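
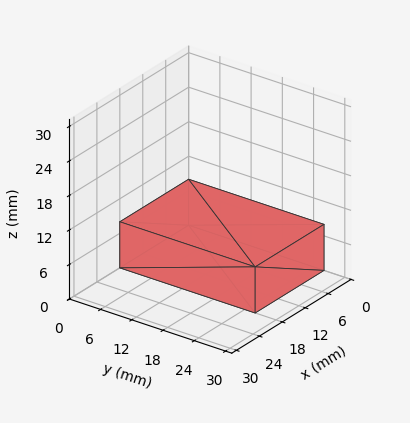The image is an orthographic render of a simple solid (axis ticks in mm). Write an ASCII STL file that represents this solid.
Reading the render: the shape is a rectangular box, roughly 18 × 26 mm footprint and 8 mm tall (dimensions read to the nearest mm from the axis ticks). For the STL, each face is triangulated and given an outward normal.

solid part
  facet normal 0.0000 0.0000 -1.0000
    outer loop
      vertex 18.000 26.000 0.000
      vertex 18.000 0.000 0.000
      vertex 0.000 0.000 0.000
    endloop
  endfacet
  facet normal 0.0000 0.0000 -1.0000
    outer loop
      vertex 0.000 26.000 0.000
      vertex 18.000 26.000 0.000
      vertex 0.000 0.000 0.000
    endloop
  endfacet
  facet normal 0.0000 0.0000 1.0000
    outer loop
      vertex 0.000 0.000 8.000
      vertex 18.000 0.000 8.000
      vertex 18.000 26.000 8.000
    endloop
  endfacet
  facet normal 0.0000 0.0000 1.0000
    outer loop
      vertex 0.000 0.000 8.000
      vertex 18.000 26.000 8.000
      vertex 0.000 26.000 8.000
    endloop
  endfacet
  facet normal 0.0000 -1.0000 0.0000
    outer loop
      vertex 0.000 0.000 0.000
      vertex 18.000 0.000 0.000
      vertex 18.000 0.000 8.000
    endloop
  endfacet
  facet normal 0.0000 -1.0000 0.0000
    outer loop
      vertex 0.000 0.000 0.000
      vertex 18.000 0.000 8.000
      vertex 0.000 0.000 8.000
    endloop
  endfacet
  facet normal 0.0000 1.0000 0.0000
    outer loop
      vertex 18.000 26.000 8.000
      vertex 18.000 26.000 0.000
      vertex 0.000 26.000 0.000
    endloop
  endfacet
  facet normal 0.0000 1.0000 0.0000
    outer loop
      vertex 0.000 26.000 8.000
      vertex 18.000 26.000 8.000
      vertex 0.000 26.000 0.000
    endloop
  endfacet
  facet normal -1.0000 0.0000 0.0000
    outer loop
      vertex 0.000 26.000 8.000
      vertex 0.000 26.000 0.000
      vertex 0.000 0.000 0.000
    endloop
  endfacet
  facet normal -1.0000 0.0000 0.0000
    outer loop
      vertex 0.000 0.000 8.000
      vertex 0.000 26.000 8.000
      vertex 0.000 0.000 0.000
    endloop
  endfacet
  facet normal 1.0000 0.0000 0.0000
    outer loop
      vertex 18.000 0.000 0.000
      vertex 18.000 26.000 0.000
      vertex 18.000 26.000 8.000
    endloop
  endfacet
  facet normal 1.0000 0.0000 0.0000
    outer loop
      vertex 18.000 0.000 0.000
      vertex 18.000 26.000 8.000
      vertex 18.000 0.000 8.000
    endloop
  endfacet
endsolid part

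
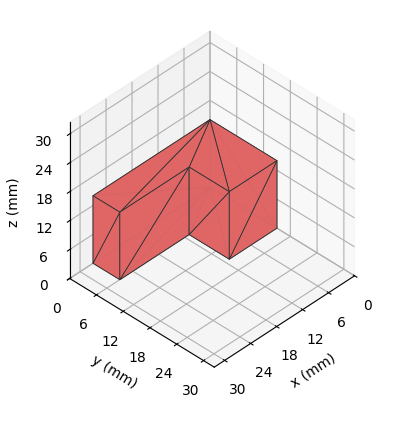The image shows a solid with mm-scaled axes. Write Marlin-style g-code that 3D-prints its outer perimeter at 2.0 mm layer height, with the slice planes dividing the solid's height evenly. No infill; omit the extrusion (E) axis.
Reading the render: the shape is an L-shaped prism: outer 27 × 15 mm, arm thicknesses ≈ 6 mm (horizontal) and 11 mm (vertical), extruded 14 mm in z (dimensions read to the nearest mm from the axis ticks). For the g-code, the solid's height is divided into equal slices at the stated Δz and each level perimeter traced with G1 moves after a G0 lift.

; perimeter-only toolpath
G21 ; units = mm
G90 ; absolute positioning
G28 ; home
; layer 1
G0 Z2.0
G0 X0.0 Y0.0
G1 X27.0 Y0.0
G1 X27.0 Y6.0
G1 X11.0 Y6.0
G1 X11.0 Y15.0
G1 X0.0 Y15.0
G1 X0.0 Y0.0
; layer 2
G0 Z4.0
G0 X0.0 Y0.0
G1 X27.0 Y0.0
G1 X27.0 Y6.0
G1 X11.0 Y6.0
G1 X11.0 Y15.0
G1 X0.0 Y15.0
G1 X0.0 Y0.0
; layer 3
G0 Z6.0
G0 X0.0 Y0.0
G1 X27.0 Y0.0
G1 X27.0 Y6.0
G1 X11.0 Y6.0
G1 X11.0 Y15.0
G1 X0.0 Y15.0
G1 X0.0 Y0.0
; layer 4
G0 Z8.0
G0 X0.0 Y0.0
G1 X27.0 Y0.0
G1 X27.0 Y6.0
G1 X11.0 Y6.0
G1 X11.0 Y15.0
G1 X0.0 Y15.0
G1 X0.0 Y0.0
; layer 5
G0 Z10.0
G0 X0.0 Y0.0
G1 X27.0 Y0.0
G1 X27.0 Y6.0
G1 X11.0 Y6.0
G1 X11.0 Y15.0
G1 X0.0 Y15.0
G1 X0.0 Y0.0
; layer 6
G0 Z12.0
G0 X0.0 Y0.0
G1 X27.0 Y0.0
G1 X27.0 Y6.0
G1 X11.0 Y6.0
G1 X11.0 Y15.0
G1 X0.0 Y15.0
G1 X0.0 Y0.0
; layer 7
G0 Z14.0
G0 X0.0 Y0.0
G1 X27.0 Y0.0
G1 X27.0 Y6.0
G1 X11.0 Y6.0
G1 X11.0 Y15.0
G1 X0.0 Y15.0
G1 X0.0 Y0.0
M2 ; end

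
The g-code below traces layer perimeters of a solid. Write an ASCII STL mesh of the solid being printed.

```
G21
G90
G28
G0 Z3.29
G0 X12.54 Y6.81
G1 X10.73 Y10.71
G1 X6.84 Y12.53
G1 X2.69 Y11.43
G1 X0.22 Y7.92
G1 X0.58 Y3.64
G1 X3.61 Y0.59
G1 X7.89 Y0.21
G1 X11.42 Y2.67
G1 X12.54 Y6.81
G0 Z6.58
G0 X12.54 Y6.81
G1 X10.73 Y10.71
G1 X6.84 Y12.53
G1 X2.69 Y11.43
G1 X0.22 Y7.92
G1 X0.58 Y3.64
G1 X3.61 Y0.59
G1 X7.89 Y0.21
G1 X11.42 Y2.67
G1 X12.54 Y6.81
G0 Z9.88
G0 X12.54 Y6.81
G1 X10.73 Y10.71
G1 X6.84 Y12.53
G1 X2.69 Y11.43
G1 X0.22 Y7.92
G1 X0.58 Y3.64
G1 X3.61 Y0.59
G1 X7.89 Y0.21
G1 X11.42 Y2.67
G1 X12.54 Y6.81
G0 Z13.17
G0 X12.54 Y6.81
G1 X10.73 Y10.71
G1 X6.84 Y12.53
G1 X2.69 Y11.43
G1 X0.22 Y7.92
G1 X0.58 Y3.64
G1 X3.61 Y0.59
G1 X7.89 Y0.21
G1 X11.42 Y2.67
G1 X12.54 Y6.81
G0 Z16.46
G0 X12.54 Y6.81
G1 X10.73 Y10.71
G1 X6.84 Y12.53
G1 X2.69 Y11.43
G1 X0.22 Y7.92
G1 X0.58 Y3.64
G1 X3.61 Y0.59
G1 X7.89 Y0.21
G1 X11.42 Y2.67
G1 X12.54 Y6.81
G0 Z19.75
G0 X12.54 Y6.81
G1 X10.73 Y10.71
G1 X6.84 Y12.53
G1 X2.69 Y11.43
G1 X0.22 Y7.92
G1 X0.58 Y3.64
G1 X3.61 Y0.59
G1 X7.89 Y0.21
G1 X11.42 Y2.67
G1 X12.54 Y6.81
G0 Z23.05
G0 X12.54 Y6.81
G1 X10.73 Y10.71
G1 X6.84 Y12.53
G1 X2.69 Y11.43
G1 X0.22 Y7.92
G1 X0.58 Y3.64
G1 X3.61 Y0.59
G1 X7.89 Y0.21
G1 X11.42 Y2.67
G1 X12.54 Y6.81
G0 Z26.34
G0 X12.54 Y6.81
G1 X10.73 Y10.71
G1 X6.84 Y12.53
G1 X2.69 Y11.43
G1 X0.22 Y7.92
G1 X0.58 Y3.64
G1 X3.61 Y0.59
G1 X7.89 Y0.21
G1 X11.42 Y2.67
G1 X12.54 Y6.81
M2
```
solid part
  facet normal 0.0000 0.0000 -1.0000
    outer loop
      vertex 6.84 12.53 0.00
      vertex 10.73 10.71 0.00
      vertex 12.54 6.81 0.00
    endloop
  endfacet
  facet normal 0.0000 0.0000 -1.0000
    outer loop
      vertex 2.69 11.43 0.00
      vertex 6.84 12.53 0.00
      vertex 12.54 6.81 0.00
    endloop
  endfacet
  facet normal 0.0000 0.0000 -1.0000
    outer loop
      vertex 0.22 7.92 0.00
      vertex 2.69 11.43 0.00
      vertex 12.54 6.81 0.00
    endloop
  endfacet
  facet normal 0.0000 0.0000 -1.0000
    outer loop
      vertex 0.58 3.64 0.00
      vertex 0.22 7.92 0.00
      vertex 12.54 6.81 0.00
    endloop
  endfacet
  facet normal 0.0000 0.0000 -1.0000
    outer loop
      vertex 3.61 0.59 0.00
      vertex 0.58 3.64 0.00
      vertex 12.54 6.81 0.00
    endloop
  endfacet
  facet normal 0.0000 0.0000 -1.0000
    outer loop
      vertex 7.89 0.21 0.00
      vertex 3.61 0.59 0.00
      vertex 12.54 6.81 0.00
    endloop
  endfacet
  facet normal 0.0000 0.0000 -1.0000
    outer loop
      vertex 11.42 2.67 0.00
      vertex 7.89 0.21 0.00
      vertex 12.54 6.81 0.00
    endloop
  endfacet
  facet normal 0.0000 0.0000 1.0000
    outer loop
      vertex 12.54 6.81 26.34
      vertex 10.73 10.71 26.34
      vertex 6.84 12.53 26.34
    endloop
  endfacet
  facet normal 0.0000 0.0000 1.0000
    outer loop
      vertex 12.54 6.81 26.34
      vertex 6.84 12.53 26.34
      vertex 2.69 11.43 26.34
    endloop
  endfacet
  facet normal 0.0000 0.0000 1.0000
    outer loop
      vertex 12.54 6.81 26.34
      vertex 2.69 11.43 26.34
      vertex 0.22 7.92 26.34
    endloop
  endfacet
  facet normal 0.0000 0.0000 1.0000
    outer loop
      vertex 12.54 6.81 26.34
      vertex 0.22 7.92 26.34
      vertex 0.58 3.64 26.34
    endloop
  endfacet
  facet normal 0.0000 0.0000 1.0000
    outer loop
      vertex 12.54 6.81 26.34
      vertex 0.58 3.64 26.34
      vertex 3.61 0.59 26.34
    endloop
  endfacet
  facet normal 0.0000 0.0000 1.0000
    outer loop
      vertex 12.54 6.81 26.34
      vertex 3.61 0.59 26.34
      vertex 7.89 0.21 26.34
    endloop
  endfacet
  facet normal 0.0000 0.0000 1.0000
    outer loop
      vertex 12.54 6.81 26.34
      vertex 7.89 0.21 26.34
      vertex 11.42 2.67 26.34
    endloop
  endfacet
  facet normal 0.9071 0.4210 0.0000
    outer loop
      vertex 12.54 6.81 0.00
      vertex 10.73 10.71 0.00
      vertex 10.73 10.71 26.34
    endloop
  endfacet
  facet normal 0.9071 0.4210 0.0000
    outer loop
      vertex 12.54 6.81 0.00
      vertex 10.73 10.71 26.34
      vertex 12.54 6.81 26.34
    endloop
  endfacet
  facet normal 0.4238 0.9058 0.0000
    outer loop
      vertex 10.73 10.71 0.00
      vertex 6.84 12.53 0.00
      vertex 6.84 12.53 26.34
    endloop
  endfacet
  facet normal 0.4238 0.9058 0.0000
    outer loop
      vertex 10.73 10.71 0.00
      vertex 6.84 12.53 26.34
      vertex 10.73 10.71 26.34
    endloop
  endfacet
  facet normal -0.2562 0.9666 0.0000
    outer loop
      vertex 6.84 12.53 0.00
      vertex 2.69 11.43 0.00
      vertex 2.69 11.43 26.34
    endloop
  endfacet
  facet normal -0.2562 0.9666 0.0000
    outer loop
      vertex 6.84 12.53 0.00
      vertex 2.69 11.43 26.34
      vertex 6.84 12.53 26.34
    endloop
  endfacet
  facet normal -0.8178 0.5755 0.0000
    outer loop
      vertex 2.69 11.43 0.00
      vertex 0.22 7.92 0.00
      vertex 0.22 7.92 26.34
    endloop
  endfacet
  facet normal -0.8178 0.5755 0.0000
    outer loop
      vertex 2.69 11.43 0.00
      vertex 0.22 7.92 26.34
      vertex 2.69 11.43 26.34
    endloop
  endfacet
  facet normal -0.9965 -0.0838 0.0000
    outer loop
      vertex 0.22 7.92 0.00
      vertex 0.58 3.64 0.00
      vertex 0.58 3.64 26.34
    endloop
  endfacet
  facet normal -0.9965 -0.0838 0.0000
    outer loop
      vertex 0.22 7.92 0.00
      vertex 0.58 3.64 26.34
      vertex 0.22 7.92 26.34
    endloop
  endfacet
  facet normal -0.7094 -0.7048 0.0000
    outer loop
      vertex 0.58 3.64 0.00
      vertex 3.61 0.59 0.00
      vertex 3.61 0.59 26.34
    endloop
  endfacet
  facet normal -0.7094 -0.7048 0.0000
    outer loop
      vertex 0.58 3.64 0.00
      vertex 3.61 0.59 26.34
      vertex 0.58 3.64 26.34
    endloop
  endfacet
  facet normal -0.0884 -0.9961 0.0000
    outer loop
      vertex 3.61 0.59 0.00
      vertex 7.89 0.21 0.00
      vertex 7.89 0.21 26.34
    endloop
  endfacet
  facet normal -0.0884 -0.9961 0.0000
    outer loop
      vertex 3.61 0.59 0.00
      vertex 7.89 0.21 26.34
      vertex 3.61 0.59 26.34
    endloop
  endfacet
  facet normal 0.5717 -0.8204 0.0000
    outer loop
      vertex 7.89 0.21 0.00
      vertex 11.42 2.67 0.00
      vertex 11.42 2.67 26.34
    endloop
  endfacet
  facet normal 0.5717 -0.8204 0.0000
    outer loop
      vertex 7.89 0.21 0.00
      vertex 11.42 2.67 26.34
      vertex 7.89 0.21 26.34
    endloop
  endfacet
  facet normal 0.9653 -0.2611 0.0000
    outer loop
      vertex 11.42 2.67 0.00
      vertex 12.54 6.81 0.00
      vertex 12.54 6.81 26.34
    endloop
  endfacet
  facet normal 0.9653 -0.2611 0.0000
    outer loop
      vertex 11.42 2.67 0.00
      vertex 12.54 6.81 26.34
      vertex 11.42 2.67 26.34
    endloop
  endfacet
endsolid part

The G0 Z moves step by Δz≈3.29 mm. Every layer's G1 loop is the same polygon, so the solid is a straight extrusion of it from z=0 to z≈26.3. Closing with flat bottom and top caps and triangulating gives 32 facets — a regular 9-sided prism (a cylinder approximated with 9 flat sides), circumscribed radius ≈ 6.28 mm, height ≈ 26.3 mm.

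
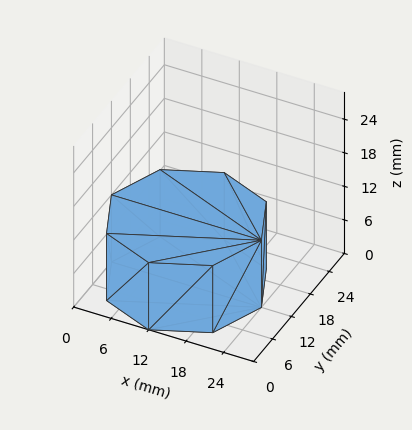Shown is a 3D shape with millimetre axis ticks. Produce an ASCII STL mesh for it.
Reading the render: the shape is a regular 8-sided prism (a cylinder approximated with 8 flat sides), circumscribed radius ≈ 12 mm, height ≈ 12 mm (dimensions read to the nearest mm from the axis ticks). For the STL, each face is triangulated and given an outward normal.

solid part
  facet normal 0.0000 0.0000 -1.0000
    outer loop
      vertex 12.0 24.0 0.0
      vertex 20.5 20.5 0.0
      vertex 24.0 12.0 0.0
    endloop
  endfacet
  facet normal 0.0000 0.0000 -1.0000
    outer loop
      vertex 3.5 20.5 0.0
      vertex 12.0 24.0 0.0
      vertex 24.0 12.0 0.0
    endloop
  endfacet
  facet normal 0.0000 0.0000 -1.0000
    outer loop
      vertex 0.0 12.0 0.0
      vertex 3.5 20.5 0.0
      vertex 24.0 12.0 0.0
    endloop
  endfacet
  facet normal 0.0000 0.0000 -1.0000
    outer loop
      vertex 3.5 3.5 0.0
      vertex 0.0 12.0 0.0
      vertex 24.0 12.0 0.0
    endloop
  endfacet
  facet normal 0.0000 0.0000 -1.0000
    outer loop
      vertex 12.0 0.0 0.0
      vertex 3.5 3.5 0.0
      vertex 24.0 12.0 0.0
    endloop
  endfacet
  facet normal 0.0000 0.0000 -1.0000
    outer loop
      vertex 20.5 3.5 0.0
      vertex 12.0 0.0 0.0
      vertex 24.0 12.0 0.0
    endloop
  endfacet
  facet normal 0.0000 0.0000 1.0000
    outer loop
      vertex 24.0 12.0 12.0
      vertex 20.5 20.5 12.0
      vertex 12.0 24.0 12.0
    endloop
  endfacet
  facet normal 0.0000 0.0000 1.0000
    outer loop
      vertex 24.0 12.0 12.0
      vertex 12.0 24.0 12.0
      vertex 3.5 20.5 12.0
    endloop
  endfacet
  facet normal 0.0000 0.0000 1.0000
    outer loop
      vertex 24.0 12.0 12.0
      vertex 3.5 20.5 12.0
      vertex 0.0 12.0 12.0
    endloop
  endfacet
  facet normal 0.0000 0.0000 1.0000
    outer loop
      vertex 24.0 12.0 12.0
      vertex 0.0 12.0 12.0
      vertex 3.5 3.5 12.0
    endloop
  endfacet
  facet normal 0.0000 0.0000 1.0000
    outer loop
      vertex 24.0 12.0 12.0
      vertex 3.5 3.5 12.0
      vertex 12.0 0.0 12.0
    endloop
  endfacet
  facet normal 0.0000 0.0000 1.0000
    outer loop
      vertex 24.0 12.0 12.0
      vertex 12.0 0.0 12.0
      vertex 20.5 3.5 12.0
    endloop
  endfacet
  facet normal 0.9247 0.3807 0.0000
    outer loop
      vertex 24.0 12.0 0.0
      vertex 20.5 20.5 0.0
      vertex 20.5 20.5 12.0
    endloop
  endfacet
  facet normal 0.9247 0.3807 0.0000
    outer loop
      vertex 24.0 12.0 0.0
      vertex 20.5 20.5 12.0
      vertex 24.0 12.0 12.0
    endloop
  endfacet
  facet normal 0.3807 0.9247 0.0000
    outer loop
      vertex 20.5 20.5 0.0
      vertex 12.0 24.0 0.0
      vertex 12.0 24.0 12.0
    endloop
  endfacet
  facet normal 0.3807 0.9247 0.0000
    outer loop
      vertex 20.5 20.5 0.0
      vertex 12.0 24.0 12.0
      vertex 20.5 20.5 12.0
    endloop
  endfacet
  facet normal -0.3807 0.9247 0.0000
    outer loop
      vertex 12.0 24.0 0.0
      vertex 3.5 20.5 0.0
      vertex 3.5 20.5 12.0
    endloop
  endfacet
  facet normal -0.3807 0.9247 0.0000
    outer loop
      vertex 12.0 24.0 0.0
      vertex 3.5 20.5 12.0
      vertex 12.0 24.0 12.0
    endloop
  endfacet
  facet normal -0.9247 0.3807 0.0000
    outer loop
      vertex 3.5 20.5 0.0
      vertex 0.0 12.0 0.0
      vertex 0.0 12.0 12.0
    endloop
  endfacet
  facet normal -0.9247 0.3807 0.0000
    outer loop
      vertex 3.5 20.5 0.0
      vertex 0.0 12.0 12.0
      vertex 3.5 20.5 12.0
    endloop
  endfacet
  facet normal -0.9247 -0.3807 0.0000
    outer loop
      vertex 0.0 12.0 0.0
      vertex 3.5 3.5 0.0
      vertex 3.5 3.5 12.0
    endloop
  endfacet
  facet normal -0.9247 -0.3807 0.0000
    outer loop
      vertex 0.0 12.0 0.0
      vertex 3.5 3.5 12.0
      vertex 0.0 12.0 12.0
    endloop
  endfacet
  facet normal -0.3807 -0.9247 0.0000
    outer loop
      vertex 3.5 3.5 0.0
      vertex 12.0 0.0 0.0
      vertex 12.0 0.0 12.0
    endloop
  endfacet
  facet normal -0.3807 -0.9247 0.0000
    outer loop
      vertex 3.5 3.5 0.0
      vertex 12.0 0.0 12.0
      vertex 3.5 3.5 12.0
    endloop
  endfacet
  facet normal 0.3807 -0.9247 0.0000
    outer loop
      vertex 12.0 0.0 0.0
      vertex 20.5 3.5 0.0
      vertex 20.5 3.5 12.0
    endloop
  endfacet
  facet normal 0.3807 -0.9247 0.0000
    outer loop
      vertex 12.0 0.0 0.0
      vertex 20.5 3.5 12.0
      vertex 12.0 0.0 12.0
    endloop
  endfacet
  facet normal 0.9247 -0.3807 0.0000
    outer loop
      vertex 20.5 3.5 0.0
      vertex 24.0 12.0 0.0
      vertex 24.0 12.0 12.0
    endloop
  endfacet
  facet normal 0.9247 -0.3807 0.0000
    outer loop
      vertex 20.5 3.5 0.0
      vertex 24.0 12.0 12.0
      vertex 20.5 3.5 12.0
    endloop
  endfacet
endsolid part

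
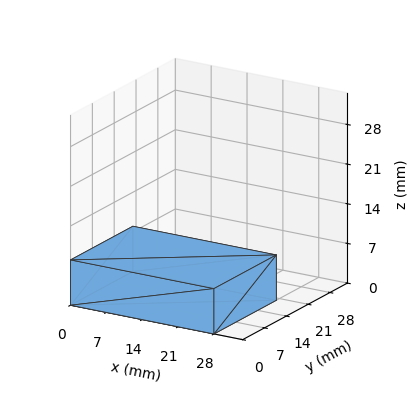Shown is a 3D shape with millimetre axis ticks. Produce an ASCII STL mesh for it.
Reading the render: the shape is a rectangular box, roughly 28 × 20 mm footprint and 8 mm tall (dimensions read to the nearest mm from the axis ticks). For the STL, each face is triangulated and given an outward normal.

solid part
  facet normal 0.0000 0.0000 -1.0000
    outer loop
      vertex 28.000 20.000 0.000
      vertex 28.000 0.000 0.000
      vertex 0.000 0.000 0.000
    endloop
  endfacet
  facet normal 0.0000 0.0000 -1.0000
    outer loop
      vertex 0.000 20.000 0.000
      vertex 28.000 20.000 0.000
      vertex 0.000 0.000 0.000
    endloop
  endfacet
  facet normal 0.0000 0.0000 1.0000
    outer loop
      vertex 0.000 0.000 8.000
      vertex 28.000 0.000 8.000
      vertex 28.000 20.000 8.000
    endloop
  endfacet
  facet normal 0.0000 0.0000 1.0000
    outer loop
      vertex 0.000 0.000 8.000
      vertex 28.000 20.000 8.000
      vertex 0.000 20.000 8.000
    endloop
  endfacet
  facet normal 0.0000 -1.0000 0.0000
    outer loop
      vertex 0.000 0.000 0.000
      vertex 28.000 0.000 0.000
      vertex 28.000 0.000 8.000
    endloop
  endfacet
  facet normal 0.0000 -1.0000 0.0000
    outer loop
      vertex 0.000 0.000 0.000
      vertex 28.000 0.000 8.000
      vertex 0.000 0.000 8.000
    endloop
  endfacet
  facet normal 0.0000 1.0000 0.0000
    outer loop
      vertex 28.000 20.000 8.000
      vertex 28.000 20.000 0.000
      vertex 0.000 20.000 0.000
    endloop
  endfacet
  facet normal 0.0000 1.0000 0.0000
    outer loop
      vertex 0.000 20.000 8.000
      vertex 28.000 20.000 8.000
      vertex 0.000 20.000 0.000
    endloop
  endfacet
  facet normal -1.0000 0.0000 0.0000
    outer loop
      vertex 0.000 20.000 8.000
      vertex 0.000 20.000 0.000
      vertex 0.000 0.000 0.000
    endloop
  endfacet
  facet normal -1.0000 0.0000 0.0000
    outer loop
      vertex 0.000 0.000 8.000
      vertex 0.000 20.000 8.000
      vertex 0.000 0.000 0.000
    endloop
  endfacet
  facet normal 1.0000 0.0000 0.0000
    outer loop
      vertex 28.000 0.000 0.000
      vertex 28.000 20.000 0.000
      vertex 28.000 20.000 8.000
    endloop
  endfacet
  facet normal 1.0000 0.0000 0.0000
    outer loop
      vertex 28.000 0.000 0.000
      vertex 28.000 20.000 8.000
      vertex 28.000 0.000 8.000
    endloop
  endfacet
endsolid part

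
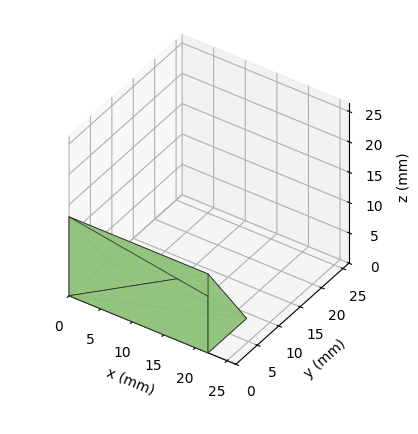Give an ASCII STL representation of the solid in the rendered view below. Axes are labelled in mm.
Reading the render: the shape is a wedge (ramp): 22 × 9 mm base, rising to 13 mm along the y=0 edge and sloping linearly to z=0 at y=9 (dimensions read to the nearest mm from the axis ticks). For the STL, each face is triangulated and given an outward normal.

solid part
  facet normal 0.0000 0.0000 -1.0000
    outer loop
      vertex 22.0 9.0 0.0
      vertex 22.0 0.0 0.0
      vertex 0.0 0.0 0.0
    endloop
  endfacet
  facet normal 0.0000 0.0000 -1.0000
    outer loop
      vertex 0.0 9.0 0.0
      vertex 22.0 9.0 0.0
      vertex 0.0 0.0 0.0
    endloop
  endfacet
  facet normal 0.0000 -1.0000 0.0000
    outer loop
      vertex 0.0 0.0 0.0
      vertex 22.0 0.0 0.0
      vertex 22.0 0.0 13.0
    endloop
  endfacet
  facet normal 0.0000 -1.0000 0.0000
    outer loop
      vertex 0.0 0.0 0.0
      vertex 22.0 0.0 13.0
      vertex 0.0 0.0 13.0
    endloop
  endfacet
  facet normal 0.0000 0.8222 0.5692
    outer loop
      vertex 0.0 0.0 13.0
      vertex 22.0 0.0 13.0
      vertex 22.0 9.0 0.0
    endloop
  endfacet
  facet normal 0.0000 0.8222 0.5692
    outer loop
      vertex 0.0 0.0 13.0
      vertex 22.0 9.0 0.0
      vertex 0.0 9.0 0.0
    endloop
  endfacet
  facet normal -1.0000 0.0000 0.0000
    outer loop
      vertex 0.0 0.0 13.0
      vertex 0.0 9.0 0.0
      vertex 0.0 0.0 0.0
    endloop
  endfacet
  facet normal 1.0000 0.0000 0.0000
    outer loop
      vertex 22.0 0.0 0.0
      vertex 22.0 9.0 0.0
      vertex 22.0 0.0 13.0
    endloop
  endfacet
endsolid part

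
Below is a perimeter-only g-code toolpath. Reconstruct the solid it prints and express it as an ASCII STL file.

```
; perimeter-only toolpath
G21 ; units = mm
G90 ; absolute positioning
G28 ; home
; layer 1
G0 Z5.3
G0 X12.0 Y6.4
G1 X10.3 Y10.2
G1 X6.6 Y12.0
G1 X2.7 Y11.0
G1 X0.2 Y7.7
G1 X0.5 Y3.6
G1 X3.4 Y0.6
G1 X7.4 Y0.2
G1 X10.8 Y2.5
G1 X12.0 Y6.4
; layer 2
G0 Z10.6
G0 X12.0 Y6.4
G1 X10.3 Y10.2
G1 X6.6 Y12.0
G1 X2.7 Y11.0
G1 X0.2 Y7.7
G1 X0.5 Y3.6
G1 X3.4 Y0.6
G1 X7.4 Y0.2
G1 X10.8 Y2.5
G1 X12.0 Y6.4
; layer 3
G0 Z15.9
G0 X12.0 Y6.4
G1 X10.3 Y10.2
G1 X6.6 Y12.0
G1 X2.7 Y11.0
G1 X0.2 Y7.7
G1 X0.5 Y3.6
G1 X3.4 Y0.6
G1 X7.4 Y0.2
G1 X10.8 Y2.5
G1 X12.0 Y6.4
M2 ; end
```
solid part
  facet normal 0.0000 0.0000 -1.0000
    outer loop
      vertex 6.6 12.0 0.0
      vertex 10.3 10.2 0.0
      vertex 12.0 6.4 0.0
    endloop
  endfacet
  facet normal 0.0000 0.0000 -1.0000
    outer loop
      vertex 2.7 11.0 0.0
      vertex 6.6 12.0 0.0
      vertex 12.0 6.4 0.0
    endloop
  endfacet
  facet normal 0.0000 0.0000 -1.0000
    outer loop
      vertex 0.2 7.7 0.0
      vertex 2.7 11.0 0.0
      vertex 12.0 6.4 0.0
    endloop
  endfacet
  facet normal 0.0000 0.0000 -1.0000
    outer loop
      vertex 0.5 3.6 0.0
      vertex 0.2 7.7 0.0
      vertex 12.0 6.4 0.0
    endloop
  endfacet
  facet normal 0.0000 0.0000 -1.0000
    outer loop
      vertex 3.4 0.6 0.0
      vertex 0.5 3.6 0.0
      vertex 12.0 6.4 0.0
    endloop
  endfacet
  facet normal 0.0000 0.0000 -1.0000
    outer loop
      vertex 7.4 0.2 0.0
      vertex 3.4 0.6 0.0
      vertex 12.0 6.4 0.0
    endloop
  endfacet
  facet normal 0.0000 0.0000 -1.0000
    outer loop
      vertex 10.8 2.5 0.0
      vertex 7.4 0.2 0.0
      vertex 12.0 6.4 0.0
    endloop
  endfacet
  facet normal 0.0000 0.0000 1.0000
    outer loop
      vertex 12.0 6.4 15.9
      vertex 10.3 10.2 15.9
      vertex 6.6 12.0 15.9
    endloop
  endfacet
  facet normal 0.0000 0.0000 1.0000
    outer loop
      vertex 12.0 6.4 15.9
      vertex 6.6 12.0 15.9
      vertex 2.7 11.0 15.9
    endloop
  endfacet
  facet normal 0.0000 0.0000 1.0000
    outer loop
      vertex 12.0 6.4 15.9
      vertex 2.7 11.0 15.9
      vertex 0.2 7.7 15.9
    endloop
  endfacet
  facet normal 0.0000 0.0000 1.0000
    outer loop
      vertex 12.0 6.4 15.9
      vertex 0.2 7.7 15.9
      vertex 0.5 3.6 15.9
    endloop
  endfacet
  facet normal 0.0000 0.0000 1.0000
    outer loop
      vertex 12.0 6.4 15.9
      vertex 0.5 3.6 15.9
      vertex 3.4 0.6 15.9
    endloop
  endfacet
  facet normal 0.0000 0.0000 1.0000
    outer loop
      vertex 12.0 6.4 15.9
      vertex 3.4 0.6 15.9
      vertex 7.4 0.2 15.9
    endloop
  endfacet
  facet normal 0.0000 0.0000 1.0000
    outer loop
      vertex 12.0 6.4 15.9
      vertex 7.4 0.2 15.9
      vertex 10.8 2.5 15.9
    endloop
  endfacet
  facet normal 0.9128 0.4084 0.0000
    outer loop
      vertex 12.0 6.4 0.0
      vertex 10.3 10.2 0.0
      vertex 10.3 10.2 15.9
    endloop
  endfacet
  facet normal 0.9128 0.4084 0.0000
    outer loop
      vertex 12.0 6.4 0.0
      vertex 10.3 10.2 15.9
      vertex 12.0 6.4 15.9
    endloop
  endfacet
  facet normal 0.4375 0.8992 0.0000
    outer loop
      vertex 10.3 10.2 0.0
      vertex 6.6 12.0 0.0
      vertex 6.6 12.0 15.9
    endloop
  endfacet
  facet normal 0.4375 0.8992 0.0000
    outer loop
      vertex 10.3 10.2 0.0
      vertex 6.6 12.0 15.9
      vertex 10.3 10.2 15.9
    endloop
  endfacet
  facet normal -0.2484 0.9687 0.0000
    outer loop
      vertex 6.6 12.0 0.0
      vertex 2.7 11.0 0.0
      vertex 2.7 11.0 15.9
    endloop
  endfacet
  facet normal -0.2484 0.9687 0.0000
    outer loop
      vertex 6.6 12.0 0.0
      vertex 2.7 11.0 15.9
      vertex 6.6 12.0 15.9
    endloop
  endfacet
  facet normal -0.7971 0.6039 0.0000
    outer loop
      vertex 2.7 11.0 0.0
      vertex 0.2 7.7 0.0
      vertex 0.2 7.7 15.9
    endloop
  endfacet
  facet normal -0.7971 0.6039 0.0000
    outer loop
      vertex 2.7 11.0 0.0
      vertex 0.2 7.7 15.9
      vertex 2.7 11.0 15.9
    endloop
  endfacet
  facet normal -0.9973 -0.0730 0.0000
    outer loop
      vertex 0.2 7.7 0.0
      vertex 0.5 3.6 0.0
      vertex 0.5 3.6 15.9
    endloop
  endfacet
  facet normal -0.9973 -0.0730 0.0000
    outer loop
      vertex 0.2 7.7 0.0
      vertex 0.5 3.6 15.9
      vertex 0.2 7.7 15.9
    endloop
  endfacet
  facet normal -0.7190 -0.6950 0.0000
    outer loop
      vertex 0.5 3.6 0.0
      vertex 3.4 0.6 0.0
      vertex 3.4 0.6 15.9
    endloop
  endfacet
  facet normal -0.7190 -0.6950 0.0000
    outer loop
      vertex 0.5 3.6 0.0
      vertex 3.4 0.6 15.9
      vertex 0.5 3.6 15.9
    endloop
  endfacet
  facet normal -0.0995 -0.9950 0.0000
    outer loop
      vertex 3.4 0.6 0.0
      vertex 7.4 0.2 0.0
      vertex 7.4 0.2 15.9
    endloop
  endfacet
  facet normal -0.0995 -0.9950 0.0000
    outer loop
      vertex 3.4 0.6 0.0
      vertex 7.4 0.2 15.9
      vertex 3.4 0.6 15.9
    endloop
  endfacet
  facet normal 0.5603 -0.8283 0.0000
    outer loop
      vertex 7.4 0.2 0.0
      vertex 10.8 2.5 0.0
      vertex 10.8 2.5 15.9
    endloop
  endfacet
  facet normal 0.5603 -0.8283 0.0000
    outer loop
      vertex 7.4 0.2 0.0
      vertex 10.8 2.5 15.9
      vertex 7.4 0.2 15.9
    endloop
  endfacet
  facet normal 0.9558 -0.2941 0.0000
    outer loop
      vertex 10.8 2.5 0.0
      vertex 12.0 6.4 0.0
      vertex 12.0 6.4 15.9
    endloop
  endfacet
  facet normal 0.9558 -0.2941 0.0000
    outer loop
      vertex 10.8 2.5 0.0
      vertex 12.0 6.4 15.9
      vertex 10.8 2.5 15.9
    endloop
  endfacet
endsolid part

The G0 Z moves step by Δz≈5.3 mm. Every layer's G1 loop is the same polygon, so the solid is a straight extrusion of it from z=0 to z≈15.9. Closing with flat bottom and top caps and triangulating gives 32 facets — a regular 9-sided prism (a cylinder approximated with 9 flat sides), circumscribed radius ≈ 6 mm, height ≈ 15.9 mm.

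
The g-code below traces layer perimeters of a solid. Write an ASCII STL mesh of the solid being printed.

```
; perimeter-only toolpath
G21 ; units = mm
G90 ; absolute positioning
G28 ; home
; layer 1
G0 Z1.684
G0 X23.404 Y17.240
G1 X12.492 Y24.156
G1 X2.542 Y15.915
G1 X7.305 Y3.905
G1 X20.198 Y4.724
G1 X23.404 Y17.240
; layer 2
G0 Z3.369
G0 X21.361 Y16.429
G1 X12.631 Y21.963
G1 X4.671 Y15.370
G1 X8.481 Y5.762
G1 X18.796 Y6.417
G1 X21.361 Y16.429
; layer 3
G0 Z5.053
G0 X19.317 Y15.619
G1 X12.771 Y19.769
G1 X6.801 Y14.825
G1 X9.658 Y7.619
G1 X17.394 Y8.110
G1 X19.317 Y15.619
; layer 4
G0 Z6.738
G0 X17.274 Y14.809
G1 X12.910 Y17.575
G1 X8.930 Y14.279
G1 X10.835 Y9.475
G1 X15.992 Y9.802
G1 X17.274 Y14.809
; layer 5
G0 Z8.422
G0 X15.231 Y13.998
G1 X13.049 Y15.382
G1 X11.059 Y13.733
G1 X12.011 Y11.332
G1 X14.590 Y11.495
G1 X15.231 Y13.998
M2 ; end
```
solid part
  facet normal 0.0000 0.0000 -1.0000
    outer loop
      vertex 0.413 16.461 0.000
      vertex 12.353 26.350 0.000
      vertex 25.447 18.050 0.000
    endloop
  endfacet
  facet normal 0.0000 0.0000 -1.0000
    outer loop
      vertex 6.128 2.049 0.000
      vertex 0.413 16.461 0.000
      vertex 25.447 18.050 0.000
    endloop
  endfacet
  facet normal 0.0000 0.0000 -1.0000
    outer loop
      vertex 21.600 3.031 0.000
      vertex 6.128 2.049 0.000
      vertex 25.447 18.050 0.000
    endloop
  endfacet
  facet normal 0.3682 0.5808 0.7260
    outer loop
      vertex 25.447 18.050 0.000
      vertex 12.353 26.350 0.000
      vertex 13.188 13.188 10.107
    endloop
  endfacet
  facet normal -0.4387 0.5296 0.7260
    outer loop
      vertex 12.353 26.350 0.000
      vertex 0.413 16.461 0.000
      vertex 13.188 13.188 10.107
    endloop
  endfacet
  facet normal -0.6393 -0.2535 0.7260
    outer loop
      vertex 0.413 16.461 0.000
      vertex 6.128 2.049 0.000
      vertex 13.188 13.188 10.107
    endloop
  endfacet
  facet normal 0.0436 -0.6863 0.7260
    outer loop
      vertex 6.128 2.049 0.000
      vertex 21.600 3.031 0.000
      vertex 13.188 13.188 10.107
    endloop
  endfacet
  facet normal 0.6662 -0.1706 0.7260
    outer loop
      vertex 21.600 3.031 0.000
      vertex 25.447 18.050 0.000
      vertex 13.188 13.188 10.107
    endloop
  endfacet
endsolid part

The G0 Z moves step by Δz≈1.684 mm. The G1 loops shrink linearly with z, so the solid tapers from its base footprint up to z≈10.1. Closing with a flat bottom cap and the tapered top and triangulating gives 8 facets — a regular 5-sided pyramid, base circumscribed radius ≈ 13.2 mm, apex at z ≈ 10.1 mm.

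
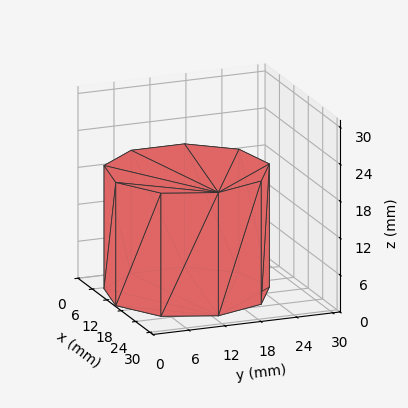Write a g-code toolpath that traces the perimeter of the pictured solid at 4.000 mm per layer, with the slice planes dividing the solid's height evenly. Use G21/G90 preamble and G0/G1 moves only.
Reading the render: the shape is a regular 9-sided prism (a cylinder approximated with 9 flat sides), circumscribed radius ≈ 13 mm, height ≈ 20 mm (dimensions read to the nearest mm from the axis ticks). For the g-code, the solid's height is divided into equal slices at the stated Δz and each level perimeter traced with G1 moves after a G0 lift.

; perimeter-only toolpath
G21 ; units = mm
G90 ; absolute positioning
G28 ; home
; layer 1
G0 Z4.000
G0 X26.000 Y13.000
G1 X22.959 Y21.356
G1 X15.257 Y25.803
G1 X6.500 Y24.258
G1 X0.784 Y17.446
G1 X0.784 Y8.554
G1 X6.500 Y1.742
G1 X15.257 Y0.197
G1 X22.959 Y4.644
G1 X26.000 Y13.000
; layer 2
G0 Z8.000
G0 X26.000 Y13.000
G1 X22.959 Y21.356
G1 X15.257 Y25.803
G1 X6.500 Y24.258
G1 X0.784 Y17.446
G1 X0.784 Y8.554
G1 X6.500 Y1.742
G1 X15.257 Y0.197
G1 X22.959 Y4.644
G1 X26.000 Y13.000
; layer 3
G0 Z12.000
G0 X26.000 Y13.000
G1 X22.959 Y21.356
G1 X15.257 Y25.803
G1 X6.500 Y24.258
G1 X0.784 Y17.446
G1 X0.784 Y8.554
G1 X6.500 Y1.742
G1 X15.257 Y0.197
G1 X22.959 Y4.644
G1 X26.000 Y13.000
; layer 4
G0 Z16.000
G0 X26.000 Y13.000
G1 X22.959 Y21.356
G1 X15.257 Y25.803
G1 X6.500 Y24.258
G1 X0.784 Y17.446
G1 X0.784 Y8.554
G1 X6.500 Y1.742
G1 X15.257 Y0.197
G1 X22.959 Y4.644
G1 X26.000 Y13.000
; layer 5
G0 Z20.000
G0 X26.000 Y13.000
G1 X22.959 Y21.356
G1 X15.257 Y25.803
G1 X6.500 Y24.258
G1 X0.784 Y17.446
G1 X0.784 Y8.554
G1 X6.500 Y1.742
G1 X15.257 Y0.197
G1 X22.959 Y4.644
G1 X26.000 Y13.000
M2 ; end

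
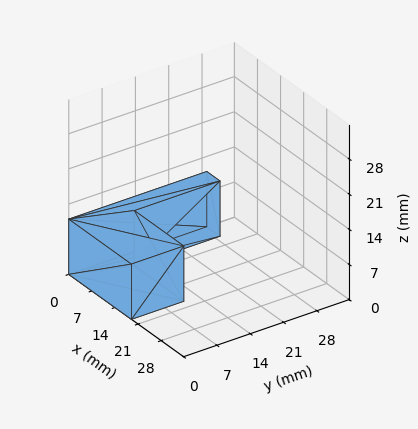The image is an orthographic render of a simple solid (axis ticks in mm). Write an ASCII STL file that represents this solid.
Reading the render: the shape is an L-shaped prism: outer 19 × 29 mm, arm thicknesses ≈ 11 mm (horizontal) and 4 mm (vertical), extruded 11 mm in z (dimensions read to the nearest mm from the axis ticks). For the STL, each face is triangulated and given an outward normal.

solid part
  facet normal 0.0000 0.0000 -1.0000
    outer loop
      vertex 19.000 11.000 0.000
      vertex 19.000 0.000 0.000
      vertex 0.000 0.000 0.000
    endloop
  endfacet
  facet normal 0.0000 0.0000 -1.0000
    outer loop
      vertex 4.000 11.000 0.000
      vertex 19.000 11.000 0.000
      vertex 0.000 0.000 0.000
    endloop
  endfacet
  facet normal 0.0000 0.0000 -1.0000
    outer loop
      vertex 4.000 29.000 0.000
      vertex 4.000 11.000 0.000
      vertex 0.000 0.000 0.000
    endloop
  endfacet
  facet normal 0.0000 0.0000 -1.0000
    outer loop
      vertex 0.000 29.000 0.000
      vertex 4.000 29.000 0.000
      vertex 0.000 0.000 0.000
    endloop
  endfacet
  facet normal 0.0000 0.0000 1.0000
    outer loop
      vertex 0.000 0.000 11.000
      vertex 19.000 0.000 11.000
      vertex 19.000 11.000 11.000
    endloop
  endfacet
  facet normal 0.0000 0.0000 1.0000
    outer loop
      vertex 0.000 0.000 11.000
      vertex 19.000 11.000 11.000
      vertex 4.000 11.000 11.000
    endloop
  endfacet
  facet normal 0.0000 0.0000 1.0000
    outer loop
      vertex 0.000 0.000 11.000
      vertex 4.000 11.000 11.000
      vertex 4.000 29.000 11.000
    endloop
  endfacet
  facet normal 0.0000 0.0000 1.0000
    outer loop
      vertex 0.000 0.000 11.000
      vertex 4.000 29.000 11.000
      vertex 0.000 29.000 11.000
    endloop
  endfacet
  facet normal 0.0000 -1.0000 0.0000
    outer loop
      vertex 0.000 0.000 0.000
      vertex 19.000 0.000 0.000
      vertex 19.000 0.000 11.000
    endloop
  endfacet
  facet normal 0.0000 -1.0000 0.0000
    outer loop
      vertex 0.000 0.000 0.000
      vertex 19.000 0.000 11.000
      vertex 0.000 0.000 11.000
    endloop
  endfacet
  facet normal 1.0000 0.0000 0.0000
    outer loop
      vertex 19.000 0.000 0.000
      vertex 19.000 11.000 0.000
      vertex 19.000 11.000 11.000
    endloop
  endfacet
  facet normal 1.0000 0.0000 0.0000
    outer loop
      vertex 19.000 0.000 0.000
      vertex 19.000 11.000 11.000
      vertex 19.000 0.000 11.000
    endloop
  endfacet
  facet normal 0.0000 1.0000 0.0000
    outer loop
      vertex 19.000 11.000 0.000
      vertex 4.000 11.000 0.000
      vertex 4.000 11.000 11.000
    endloop
  endfacet
  facet normal 0.0000 1.0000 0.0000
    outer loop
      vertex 19.000 11.000 0.000
      vertex 4.000 11.000 11.000
      vertex 19.000 11.000 11.000
    endloop
  endfacet
  facet normal 1.0000 0.0000 0.0000
    outer loop
      vertex 4.000 11.000 0.000
      vertex 4.000 29.000 0.000
      vertex 4.000 29.000 11.000
    endloop
  endfacet
  facet normal 1.0000 0.0000 0.0000
    outer loop
      vertex 4.000 11.000 0.000
      vertex 4.000 29.000 11.000
      vertex 4.000 11.000 11.000
    endloop
  endfacet
  facet normal 0.0000 1.0000 0.0000
    outer loop
      vertex 4.000 29.000 0.000
      vertex 0.000 29.000 0.000
      vertex 0.000 29.000 11.000
    endloop
  endfacet
  facet normal 0.0000 1.0000 0.0000
    outer loop
      vertex 4.000 29.000 0.000
      vertex 0.000 29.000 11.000
      vertex 4.000 29.000 11.000
    endloop
  endfacet
  facet normal -1.0000 0.0000 0.0000
    outer loop
      vertex 0.000 29.000 0.000
      vertex 0.000 0.000 0.000
      vertex 0.000 0.000 11.000
    endloop
  endfacet
  facet normal -1.0000 0.0000 0.0000
    outer loop
      vertex 0.000 29.000 0.000
      vertex 0.000 0.000 11.000
      vertex 0.000 29.000 11.000
    endloop
  endfacet
endsolid part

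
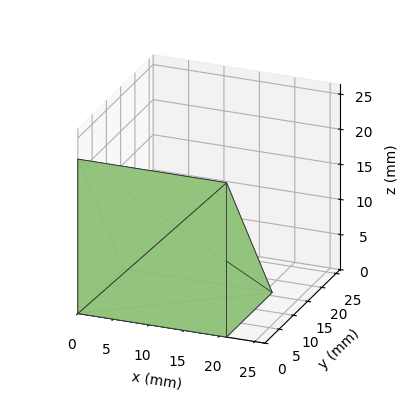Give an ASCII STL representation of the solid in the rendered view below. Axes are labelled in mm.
Reading the render: the shape is a wedge (ramp): 21 × 16 mm base, rising to 22 mm along the y=0 edge and sloping linearly to z=0 at y=16 (dimensions read to the nearest mm from the axis ticks). For the STL, each face is triangulated and given an outward normal.

solid part
  facet normal 0.0000 0.0000 -1.0000
    outer loop
      vertex 21.000 16.000 0.000
      vertex 21.000 0.000 0.000
      vertex 0.000 0.000 0.000
    endloop
  endfacet
  facet normal 0.0000 0.0000 -1.0000
    outer loop
      vertex 0.000 16.000 0.000
      vertex 21.000 16.000 0.000
      vertex 0.000 0.000 0.000
    endloop
  endfacet
  facet normal 0.0000 -1.0000 0.0000
    outer loop
      vertex 0.000 0.000 0.000
      vertex 21.000 0.000 0.000
      vertex 21.000 0.000 22.000
    endloop
  endfacet
  facet normal 0.0000 -1.0000 0.0000
    outer loop
      vertex 0.000 0.000 0.000
      vertex 21.000 0.000 22.000
      vertex 0.000 0.000 22.000
    endloop
  endfacet
  facet normal 0.0000 0.8087 0.5882
    outer loop
      vertex 0.000 0.000 22.000
      vertex 21.000 0.000 22.000
      vertex 21.000 16.000 0.000
    endloop
  endfacet
  facet normal 0.0000 0.8087 0.5882
    outer loop
      vertex 0.000 0.000 22.000
      vertex 21.000 16.000 0.000
      vertex 0.000 16.000 0.000
    endloop
  endfacet
  facet normal -1.0000 0.0000 0.0000
    outer loop
      vertex 0.000 0.000 22.000
      vertex 0.000 16.000 0.000
      vertex 0.000 0.000 0.000
    endloop
  endfacet
  facet normal 1.0000 0.0000 0.0000
    outer loop
      vertex 21.000 0.000 0.000
      vertex 21.000 16.000 0.000
      vertex 21.000 0.000 22.000
    endloop
  endfacet
endsolid part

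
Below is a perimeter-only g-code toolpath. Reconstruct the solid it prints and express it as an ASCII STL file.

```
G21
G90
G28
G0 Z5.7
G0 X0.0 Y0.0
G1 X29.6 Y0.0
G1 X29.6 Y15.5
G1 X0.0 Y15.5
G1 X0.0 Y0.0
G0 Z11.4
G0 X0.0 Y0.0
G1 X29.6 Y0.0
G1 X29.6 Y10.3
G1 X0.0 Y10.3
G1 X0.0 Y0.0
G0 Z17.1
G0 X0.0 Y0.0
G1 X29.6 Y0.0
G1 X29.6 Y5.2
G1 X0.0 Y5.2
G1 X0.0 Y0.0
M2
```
solid part
  facet normal 0.0000 0.0000 -1.0000
    outer loop
      vertex 29.6 20.6 0.0
      vertex 29.6 0.0 0.0
      vertex 0.0 0.0 0.0
    endloop
  endfacet
  facet normal 0.0000 0.0000 -1.0000
    outer loop
      vertex 0.0 20.6 0.0
      vertex 29.6 20.6 0.0
      vertex 0.0 0.0 0.0
    endloop
  endfacet
  facet normal 0.0000 -1.0000 0.0000
    outer loop
      vertex 0.0 0.0 0.0
      vertex 29.6 0.0 0.0
      vertex 29.6 0.0 22.8
    endloop
  endfacet
  facet normal 0.0000 -1.0000 0.0000
    outer loop
      vertex 0.0 0.0 0.0
      vertex 29.6 0.0 22.8
      vertex 0.0 0.0 22.8
    endloop
  endfacet
  facet normal 0.0000 0.7420 0.6704
    outer loop
      vertex 0.0 0.0 22.8
      vertex 29.6 0.0 22.8
      vertex 29.6 20.6 0.0
    endloop
  endfacet
  facet normal 0.0000 0.7420 0.6704
    outer loop
      vertex 0.0 0.0 22.8
      vertex 29.6 20.6 0.0
      vertex 0.0 20.6 0.0
    endloop
  endfacet
  facet normal -1.0000 0.0000 0.0000
    outer loop
      vertex 0.0 0.0 22.8
      vertex 0.0 20.6 0.0
      vertex 0.0 0.0 0.0
    endloop
  endfacet
  facet normal 1.0000 0.0000 0.0000
    outer loop
      vertex 29.6 0.0 0.0
      vertex 29.6 20.6 0.0
      vertex 29.6 0.0 22.8
    endloop
  endfacet
endsolid part

The G0 Z moves step by Δz≈5.7 mm. The G1 loops shrink linearly with z, so the solid tapers from its base footprint up to z≈22.8. Closing with a flat bottom cap and the tapered top and triangulating gives 8 facets — a wedge (ramp): 29.6 × 20.6 mm base, rising to 22.8 mm along the y=0 edge and sloping linearly to z=0 at y=20.6.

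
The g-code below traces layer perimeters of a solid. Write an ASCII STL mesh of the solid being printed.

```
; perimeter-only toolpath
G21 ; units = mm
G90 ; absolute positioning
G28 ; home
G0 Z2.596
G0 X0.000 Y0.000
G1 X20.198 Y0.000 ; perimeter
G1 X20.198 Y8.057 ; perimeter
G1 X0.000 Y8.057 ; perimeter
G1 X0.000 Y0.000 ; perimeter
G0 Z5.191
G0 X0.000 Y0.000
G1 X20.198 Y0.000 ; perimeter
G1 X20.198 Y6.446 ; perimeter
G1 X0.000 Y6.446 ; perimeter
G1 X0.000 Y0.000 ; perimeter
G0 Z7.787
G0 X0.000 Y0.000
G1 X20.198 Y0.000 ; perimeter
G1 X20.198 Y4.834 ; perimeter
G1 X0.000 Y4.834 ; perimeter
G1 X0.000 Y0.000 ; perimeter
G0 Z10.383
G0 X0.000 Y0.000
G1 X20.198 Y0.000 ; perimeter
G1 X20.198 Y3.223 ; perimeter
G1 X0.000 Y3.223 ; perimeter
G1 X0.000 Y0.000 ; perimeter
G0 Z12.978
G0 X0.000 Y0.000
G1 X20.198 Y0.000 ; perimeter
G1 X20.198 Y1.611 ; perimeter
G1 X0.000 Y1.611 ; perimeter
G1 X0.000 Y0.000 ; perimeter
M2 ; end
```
solid part
  facet normal 0.0000 0.0000 -1.0000
    outer loop
      vertex 20.198 9.669 0.000
      vertex 20.198 0.000 0.000
      vertex 0.000 0.000 0.000
    endloop
  endfacet
  facet normal 0.0000 0.0000 -1.0000
    outer loop
      vertex 0.000 9.669 0.000
      vertex 20.198 9.669 0.000
      vertex 0.000 0.000 0.000
    endloop
  endfacet
  facet normal 0.0000 -1.0000 0.0000
    outer loop
      vertex 0.000 0.000 0.000
      vertex 20.198 0.000 0.000
      vertex 20.198 0.000 15.574
    endloop
  endfacet
  facet normal 0.0000 -1.0000 0.0000
    outer loop
      vertex 0.000 0.000 0.000
      vertex 20.198 0.000 15.574
      vertex 0.000 0.000 15.574
    endloop
  endfacet
  facet normal 0.0000 0.8496 0.5275
    outer loop
      vertex 0.000 0.000 15.574
      vertex 20.198 0.000 15.574
      vertex 20.198 9.669 0.000
    endloop
  endfacet
  facet normal 0.0000 0.8496 0.5275
    outer loop
      vertex 0.000 0.000 15.574
      vertex 20.198 9.669 0.000
      vertex 0.000 9.669 0.000
    endloop
  endfacet
  facet normal -1.0000 0.0000 0.0000
    outer loop
      vertex 0.000 0.000 15.574
      vertex 0.000 9.669 0.000
      vertex 0.000 0.000 0.000
    endloop
  endfacet
  facet normal 1.0000 0.0000 0.0000
    outer loop
      vertex 20.198 0.000 0.000
      vertex 20.198 9.669 0.000
      vertex 20.198 0.000 15.574
    endloop
  endfacet
endsolid part

The G0 Z moves step by Δz≈2.596 mm. The G1 loops shrink linearly with z, so the solid tapers from its base footprint up to z≈15.6. Closing with a flat bottom cap and the tapered top and triangulating gives 8 facets — a wedge (ramp): 20.2 × 9.67 mm base, rising to 15.6 mm along the y=0 edge and sloping linearly to z=0 at y=9.67.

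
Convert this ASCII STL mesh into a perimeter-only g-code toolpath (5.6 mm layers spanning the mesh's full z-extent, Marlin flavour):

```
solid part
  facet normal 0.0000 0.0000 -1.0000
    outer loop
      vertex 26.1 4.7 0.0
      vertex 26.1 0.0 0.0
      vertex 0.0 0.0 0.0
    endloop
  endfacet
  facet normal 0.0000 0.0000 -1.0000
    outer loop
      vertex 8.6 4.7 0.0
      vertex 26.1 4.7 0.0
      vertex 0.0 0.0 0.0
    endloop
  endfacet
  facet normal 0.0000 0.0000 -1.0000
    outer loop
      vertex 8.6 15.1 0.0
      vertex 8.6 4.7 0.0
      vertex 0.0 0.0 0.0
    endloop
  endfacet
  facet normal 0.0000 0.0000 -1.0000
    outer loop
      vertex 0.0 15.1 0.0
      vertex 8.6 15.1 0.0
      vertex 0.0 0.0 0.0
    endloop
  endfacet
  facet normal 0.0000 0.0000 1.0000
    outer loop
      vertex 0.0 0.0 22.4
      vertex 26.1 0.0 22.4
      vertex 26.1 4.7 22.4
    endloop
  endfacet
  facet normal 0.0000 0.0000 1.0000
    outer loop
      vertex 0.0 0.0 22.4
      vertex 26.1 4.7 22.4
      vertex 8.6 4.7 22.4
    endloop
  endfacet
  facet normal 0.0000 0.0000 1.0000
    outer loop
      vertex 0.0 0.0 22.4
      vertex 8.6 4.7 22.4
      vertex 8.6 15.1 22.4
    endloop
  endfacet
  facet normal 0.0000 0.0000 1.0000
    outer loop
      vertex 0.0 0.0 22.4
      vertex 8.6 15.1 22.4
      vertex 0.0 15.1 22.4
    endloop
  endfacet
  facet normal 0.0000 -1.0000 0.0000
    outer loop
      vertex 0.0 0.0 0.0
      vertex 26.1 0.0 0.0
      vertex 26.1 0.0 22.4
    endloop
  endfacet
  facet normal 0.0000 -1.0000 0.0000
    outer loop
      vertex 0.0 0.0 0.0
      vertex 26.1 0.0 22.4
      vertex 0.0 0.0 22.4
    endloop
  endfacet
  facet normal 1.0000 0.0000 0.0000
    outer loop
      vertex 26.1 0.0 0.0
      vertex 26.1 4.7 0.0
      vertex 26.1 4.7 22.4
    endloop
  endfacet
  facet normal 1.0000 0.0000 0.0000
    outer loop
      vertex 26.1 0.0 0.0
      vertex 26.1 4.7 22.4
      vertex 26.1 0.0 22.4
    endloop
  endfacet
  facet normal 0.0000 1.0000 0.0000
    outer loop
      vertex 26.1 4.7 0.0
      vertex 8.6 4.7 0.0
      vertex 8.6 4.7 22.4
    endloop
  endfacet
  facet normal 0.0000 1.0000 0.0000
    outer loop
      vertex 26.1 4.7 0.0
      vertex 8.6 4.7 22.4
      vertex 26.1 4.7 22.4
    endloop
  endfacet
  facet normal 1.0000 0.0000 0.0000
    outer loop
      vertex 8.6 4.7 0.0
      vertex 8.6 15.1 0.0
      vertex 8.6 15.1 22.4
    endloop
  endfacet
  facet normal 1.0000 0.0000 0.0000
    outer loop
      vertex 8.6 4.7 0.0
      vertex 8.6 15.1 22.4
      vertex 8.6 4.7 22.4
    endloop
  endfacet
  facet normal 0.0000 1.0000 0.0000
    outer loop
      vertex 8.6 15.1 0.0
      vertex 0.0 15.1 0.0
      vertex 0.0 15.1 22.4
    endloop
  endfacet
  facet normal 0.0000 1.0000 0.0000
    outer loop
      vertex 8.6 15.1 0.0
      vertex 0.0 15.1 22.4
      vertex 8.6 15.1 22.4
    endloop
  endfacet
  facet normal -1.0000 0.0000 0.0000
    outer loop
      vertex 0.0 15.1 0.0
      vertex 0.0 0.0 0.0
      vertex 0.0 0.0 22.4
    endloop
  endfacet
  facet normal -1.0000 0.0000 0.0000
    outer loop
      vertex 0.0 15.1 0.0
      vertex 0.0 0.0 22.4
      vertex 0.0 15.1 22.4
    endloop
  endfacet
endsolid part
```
; perimeter-only toolpath
G21 ; units = mm
G90 ; absolute positioning
G28 ; home
; layer 1
G0 Z5.6
G0 X0.0 Y0.0
G1 X26.1 Y0.0
G1 X26.1 Y4.7
G1 X8.6 Y4.7
G1 X8.6 Y15.1
G1 X0.0 Y15.1
G1 X0.0 Y0.0
; layer 2
G0 Z11.2
G0 X0.0 Y0.0
G1 X26.1 Y0.0
G1 X26.1 Y4.7
G1 X8.6 Y4.7
G1 X8.6 Y15.1
G1 X0.0 Y15.1
G1 X0.0 Y0.0
; layer 3
G0 Z16.8
G0 X0.0 Y0.0
G1 X26.1 Y0.0
G1 X26.1 Y4.7
G1 X8.6 Y4.7
G1 X8.6 Y15.1
G1 X0.0 Y15.1
G1 X0.0 Y0.0
; layer 4
G0 Z22.4
G0 X0.0 Y0.0
G1 X26.1 Y0.0
G1 X26.1 Y4.7
G1 X8.6 Y4.7
G1 X8.6 Y15.1
G1 X0.0 Y15.1
G1 X0.0 Y0.0
M2 ; end

The solid is an L-shaped prism: outer 26.1 × 15.1 mm, arm thicknesses ≈ 4.7 mm (horizontal) and 8.6 mm (vertical), extruded 22.4 mm in z. Slicing at Δz = 5.6 mm — 4 equal slices spanning the solid's height, so layer i sits at z = i·h/4 — gives 4 non-empty perimeters. Each is a 6-segment closed polygon; G0 lifts to the layer z and rapids to the start vertex, then G1 traces the edges.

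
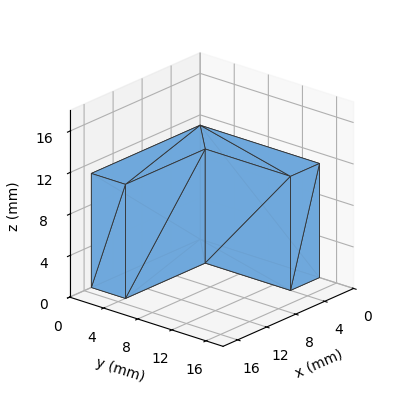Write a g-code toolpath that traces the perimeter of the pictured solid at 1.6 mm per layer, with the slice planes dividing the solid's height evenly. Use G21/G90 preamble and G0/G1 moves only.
Reading the render: the shape is an L-shaped prism: outer 15 × 14 mm, arm thicknesses ≈ 4 mm (horizontal) and 4 mm (vertical), extruded 11 mm in z (dimensions read to the nearest mm from the axis ticks). For the g-code, the solid's height is divided into equal slices at the stated Δz and each level perimeter traced with G1 moves after a G0 lift.

; perimeter-only toolpath
G21 ; units = mm
G90 ; absolute positioning
G28 ; home
; layer 1
G0 Z1.6
G0 X0.0 Y0.0
G1 X15.0 Y0.0
G1 X15.0 Y4.0
G1 X4.0 Y4.0
G1 X4.0 Y14.0
G1 X0.0 Y14.0
G1 X0.0 Y0.0
; layer 2
G0 Z3.1
G0 X0.0 Y0.0
G1 X15.0 Y0.0
G1 X15.0 Y4.0
G1 X4.0 Y4.0
G1 X4.0 Y14.0
G1 X0.0 Y14.0
G1 X0.0 Y0.0
; layer 3
G0 Z4.7
G0 X0.0 Y0.0
G1 X15.0 Y0.0
G1 X15.0 Y4.0
G1 X4.0 Y4.0
G1 X4.0 Y14.0
G1 X0.0 Y14.0
G1 X0.0 Y0.0
; layer 4
G0 Z6.3
G0 X0.0 Y0.0
G1 X15.0 Y0.0
G1 X15.0 Y4.0
G1 X4.0 Y4.0
G1 X4.0 Y14.0
G1 X0.0 Y14.0
G1 X0.0 Y0.0
; layer 5
G0 Z7.9
G0 X0.0 Y0.0
G1 X15.0 Y0.0
G1 X15.0 Y4.0
G1 X4.0 Y4.0
G1 X4.0 Y14.0
G1 X0.0 Y14.0
G1 X0.0 Y0.0
; layer 6
G0 Z9.4
G0 X0.0 Y0.0
G1 X15.0 Y0.0
G1 X15.0 Y4.0
G1 X4.0 Y4.0
G1 X4.0 Y14.0
G1 X0.0 Y14.0
G1 X0.0 Y0.0
; layer 7
G0 Z11.0
G0 X0.0 Y0.0
G1 X15.0 Y0.0
G1 X15.0 Y4.0
G1 X4.0 Y4.0
G1 X4.0 Y14.0
G1 X0.0 Y14.0
G1 X0.0 Y0.0
M2 ; end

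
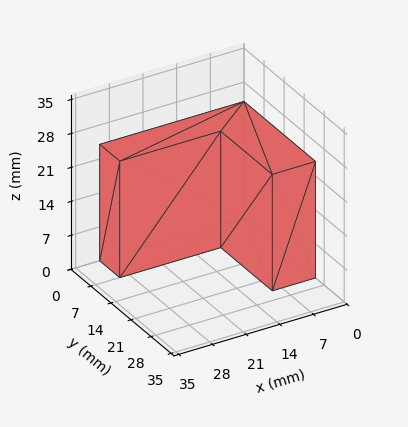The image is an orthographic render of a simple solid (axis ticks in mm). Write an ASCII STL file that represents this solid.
Reading the render: the shape is an L-shaped prism: outer 30 × 25 mm, arm thicknesses ≈ 7 mm (horizontal) and 9 mm (vertical), extruded 24 mm in z (dimensions read to the nearest mm from the axis ticks). For the STL, each face is triangulated and given an outward normal.

solid part
  facet normal 0.0000 0.0000 -1.0000
    outer loop
      vertex 30.000 7.000 0.000
      vertex 30.000 0.000 0.000
      vertex 0.000 0.000 0.000
    endloop
  endfacet
  facet normal 0.0000 0.0000 -1.0000
    outer loop
      vertex 9.000 7.000 0.000
      vertex 30.000 7.000 0.000
      vertex 0.000 0.000 0.000
    endloop
  endfacet
  facet normal 0.0000 0.0000 -1.0000
    outer loop
      vertex 9.000 25.000 0.000
      vertex 9.000 7.000 0.000
      vertex 0.000 0.000 0.000
    endloop
  endfacet
  facet normal 0.0000 0.0000 -1.0000
    outer loop
      vertex 0.000 25.000 0.000
      vertex 9.000 25.000 0.000
      vertex 0.000 0.000 0.000
    endloop
  endfacet
  facet normal 0.0000 0.0000 1.0000
    outer loop
      vertex 0.000 0.000 24.000
      vertex 30.000 0.000 24.000
      vertex 30.000 7.000 24.000
    endloop
  endfacet
  facet normal 0.0000 0.0000 1.0000
    outer loop
      vertex 0.000 0.000 24.000
      vertex 30.000 7.000 24.000
      vertex 9.000 7.000 24.000
    endloop
  endfacet
  facet normal 0.0000 0.0000 1.0000
    outer loop
      vertex 0.000 0.000 24.000
      vertex 9.000 7.000 24.000
      vertex 9.000 25.000 24.000
    endloop
  endfacet
  facet normal 0.0000 0.0000 1.0000
    outer loop
      vertex 0.000 0.000 24.000
      vertex 9.000 25.000 24.000
      vertex 0.000 25.000 24.000
    endloop
  endfacet
  facet normal 0.0000 -1.0000 0.0000
    outer loop
      vertex 0.000 0.000 0.000
      vertex 30.000 0.000 0.000
      vertex 30.000 0.000 24.000
    endloop
  endfacet
  facet normal 0.0000 -1.0000 0.0000
    outer loop
      vertex 0.000 0.000 0.000
      vertex 30.000 0.000 24.000
      vertex 0.000 0.000 24.000
    endloop
  endfacet
  facet normal 1.0000 0.0000 0.0000
    outer loop
      vertex 30.000 0.000 0.000
      vertex 30.000 7.000 0.000
      vertex 30.000 7.000 24.000
    endloop
  endfacet
  facet normal 1.0000 0.0000 0.0000
    outer loop
      vertex 30.000 0.000 0.000
      vertex 30.000 7.000 24.000
      vertex 30.000 0.000 24.000
    endloop
  endfacet
  facet normal 0.0000 1.0000 0.0000
    outer loop
      vertex 30.000 7.000 0.000
      vertex 9.000 7.000 0.000
      vertex 9.000 7.000 24.000
    endloop
  endfacet
  facet normal 0.0000 1.0000 0.0000
    outer loop
      vertex 30.000 7.000 0.000
      vertex 9.000 7.000 24.000
      vertex 30.000 7.000 24.000
    endloop
  endfacet
  facet normal 1.0000 0.0000 0.0000
    outer loop
      vertex 9.000 7.000 0.000
      vertex 9.000 25.000 0.000
      vertex 9.000 25.000 24.000
    endloop
  endfacet
  facet normal 1.0000 0.0000 0.0000
    outer loop
      vertex 9.000 7.000 0.000
      vertex 9.000 25.000 24.000
      vertex 9.000 7.000 24.000
    endloop
  endfacet
  facet normal 0.0000 1.0000 0.0000
    outer loop
      vertex 9.000 25.000 0.000
      vertex 0.000 25.000 0.000
      vertex 0.000 25.000 24.000
    endloop
  endfacet
  facet normal 0.0000 1.0000 0.0000
    outer loop
      vertex 9.000 25.000 0.000
      vertex 0.000 25.000 24.000
      vertex 9.000 25.000 24.000
    endloop
  endfacet
  facet normal -1.0000 0.0000 0.0000
    outer loop
      vertex 0.000 25.000 0.000
      vertex 0.000 0.000 0.000
      vertex 0.000 0.000 24.000
    endloop
  endfacet
  facet normal -1.0000 0.0000 0.0000
    outer loop
      vertex 0.000 25.000 0.000
      vertex 0.000 0.000 24.000
      vertex 0.000 25.000 24.000
    endloop
  endfacet
endsolid part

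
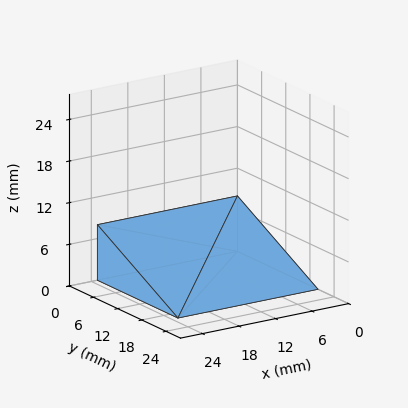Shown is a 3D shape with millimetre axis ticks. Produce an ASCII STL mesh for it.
Reading the render: the shape is a wedge (ramp): 23 × 20 mm base, rising to 8 mm along the y=0 edge and sloping linearly to z=0 at y=20 (dimensions read to the nearest mm from the axis ticks). For the STL, each face is triangulated and given an outward normal.

solid part
  facet normal 0.0000 0.0000 -1.0000
    outer loop
      vertex 23.00 20.00 0.00
      vertex 23.00 0.00 0.00
      vertex 0.00 0.00 0.00
    endloop
  endfacet
  facet normal 0.0000 0.0000 -1.0000
    outer loop
      vertex 0.00 20.00 0.00
      vertex 23.00 20.00 0.00
      vertex 0.00 0.00 0.00
    endloop
  endfacet
  facet normal 0.0000 -1.0000 0.0000
    outer loop
      vertex 0.00 0.00 0.00
      vertex 23.00 0.00 0.00
      vertex 23.00 0.00 8.00
    endloop
  endfacet
  facet normal 0.0000 -1.0000 0.0000
    outer loop
      vertex 0.00 0.00 0.00
      vertex 23.00 0.00 8.00
      vertex 0.00 0.00 8.00
    endloop
  endfacet
  facet normal 0.0000 0.3714 0.9285
    outer loop
      vertex 0.00 0.00 8.00
      vertex 23.00 0.00 8.00
      vertex 23.00 20.00 0.00
    endloop
  endfacet
  facet normal 0.0000 0.3714 0.9285
    outer loop
      vertex 0.00 0.00 8.00
      vertex 23.00 20.00 0.00
      vertex 0.00 20.00 0.00
    endloop
  endfacet
  facet normal -1.0000 0.0000 0.0000
    outer loop
      vertex 0.00 0.00 8.00
      vertex 0.00 20.00 0.00
      vertex 0.00 0.00 0.00
    endloop
  endfacet
  facet normal 1.0000 0.0000 0.0000
    outer loop
      vertex 23.00 0.00 0.00
      vertex 23.00 20.00 0.00
      vertex 23.00 0.00 8.00
    endloop
  endfacet
endsolid part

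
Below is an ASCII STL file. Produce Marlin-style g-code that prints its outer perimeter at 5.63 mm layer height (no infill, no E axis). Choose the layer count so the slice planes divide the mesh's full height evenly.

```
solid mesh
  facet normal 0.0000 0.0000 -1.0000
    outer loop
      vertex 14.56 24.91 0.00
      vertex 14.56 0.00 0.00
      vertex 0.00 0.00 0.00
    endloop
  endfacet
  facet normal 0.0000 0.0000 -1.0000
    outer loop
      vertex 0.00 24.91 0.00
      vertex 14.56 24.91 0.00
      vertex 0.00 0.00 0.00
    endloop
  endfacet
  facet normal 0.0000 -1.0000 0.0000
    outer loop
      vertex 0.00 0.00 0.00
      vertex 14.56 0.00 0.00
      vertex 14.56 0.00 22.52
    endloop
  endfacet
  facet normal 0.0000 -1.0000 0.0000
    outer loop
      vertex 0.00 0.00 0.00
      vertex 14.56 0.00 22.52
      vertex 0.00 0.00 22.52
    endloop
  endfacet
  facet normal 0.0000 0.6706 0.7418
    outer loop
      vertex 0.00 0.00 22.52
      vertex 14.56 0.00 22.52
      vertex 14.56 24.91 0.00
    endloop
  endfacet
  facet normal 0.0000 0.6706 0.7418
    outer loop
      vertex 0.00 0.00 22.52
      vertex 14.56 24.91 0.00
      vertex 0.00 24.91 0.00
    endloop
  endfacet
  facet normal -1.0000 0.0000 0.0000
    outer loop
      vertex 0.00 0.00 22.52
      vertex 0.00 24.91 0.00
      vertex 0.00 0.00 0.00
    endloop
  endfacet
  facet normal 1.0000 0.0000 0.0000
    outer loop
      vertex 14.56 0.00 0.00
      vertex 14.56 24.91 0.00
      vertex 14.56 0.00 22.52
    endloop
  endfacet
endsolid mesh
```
; perimeter-only toolpath
G21 ; units = mm
G90 ; absolute positioning
G28 ; home
; layer 1
G0 Z5.63
G0 X0.00 Y0.00
G1 X14.56 Y0.00
G1 X14.56 Y18.68
G1 X0.00 Y18.68
G1 X0.00 Y0.00
; layer 2
G0 Z11.26
G0 X0.00 Y0.00
G1 X14.56 Y0.00
G1 X14.56 Y12.46
G1 X0.00 Y12.46
G1 X0.00 Y0.00
; layer 3
G0 Z16.89
G0 X0.00 Y0.00
G1 X14.56 Y0.00
G1 X14.56 Y6.23
G1 X0.00 Y6.23
G1 X0.00 Y0.00
M2 ; end

The solid is a wedge (ramp): 14.6 × 24.9 mm base, rising to 22.5 mm along the y=0 edge and sloping linearly to z=0 at y=24.9. Slicing at Δz = 5.63 mm — 4 equal slices spanning the solid's height, so layer i sits at z = i·h/4 — gives 3 non-empty perimeters. Each is a 4-segment closed polygon; G0 lifts to the layer z and rapids to the start vertex, then G1 traces the edges. The cross-section shrinks linearly with z (the slice at the apex is degenerate and omitted).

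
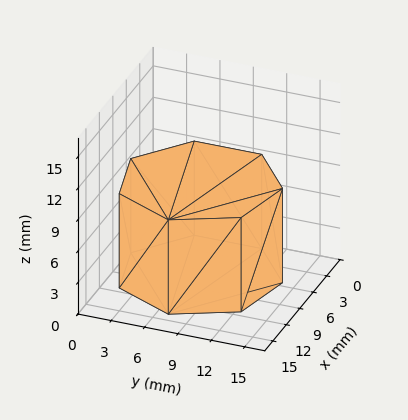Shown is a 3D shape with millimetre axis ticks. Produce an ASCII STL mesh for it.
Reading the render: the shape is a regular 7-sided prism (a cylinder approximated with 7 flat sides), circumscribed radius ≈ 7 mm, height ≈ 9 mm (dimensions read to the nearest mm from the axis ticks). For the STL, each face is triangulated and given an outward normal.

solid part
  facet normal 0.0000 0.0000 -1.0000
    outer loop
      vertex 5.442 13.824 0.000
      vertex 11.364 12.473 0.000
      vertex 14.000 7.000 0.000
    endloop
  endfacet
  facet normal 0.0000 0.0000 -1.0000
    outer loop
      vertex 0.693 10.037 0.000
      vertex 5.442 13.824 0.000
      vertex 14.000 7.000 0.000
    endloop
  endfacet
  facet normal 0.0000 0.0000 -1.0000
    outer loop
      vertex 0.693 3.963 0.000
      vertex 0.693 10.037 0.000
      vertex 14.000 7.000 0.000
    endloop
  endfacet
  facet normal 0.0000 0.0000 -1.0000
    outer loop
      vertex 5.442 0.176 0.000
      vertex 0.693 3.963 0.000
      vertex 14.000 7.000 0.000
    endloop
  endfacet
  facet normal 0.0000 0.0000 -1.0000
    outer loop
      vertex 11.364 1.527 0.000
      vertex 5.442 0.176 0.000
      vertex 14.000 7.000 0.000
    endloop
  endfacet
  facet normal 0.0000 0.0000 1.0000
    outer loop
      vertex 14.000 7.000 9.000
      vertex 11.364 12.473 9.000
      vertex 5.442 13.824 9.000
    endloop
  endfacet
  facet normal 0.0000 0.0000 1.0000
    outer loop
      vertex 14.000 7.000 9.000
      vertex 5.442 13.824 9.000
      vertex 0.693 10.037 9.000
    endloop
  endfacet
  facet normal 0.0000 0.0000 1.0000
    outer loop
      vertex 14.000 7.000 9.000
      vertex 0.693 10.037 9.000
      vertex 0.693 3.963 9.000
    endloop
  endfacet
  facet normal 0.0000 0.0000 1.0000
    outer loop
      vertex 14.000 7.000 9.000
      vertex 0.693 3.963 9.000
      vertex 5.442 0.176 9.000
    endloop
  endfacet
  facet normal 0.0000 0.0000 1.0000
    outer loop
      vertex 14.000 7.000 9.000
      vertex 5.442 0.176 9.000
      vertex 11.364 1.527 9.000
    endloop
  endfacet
  facet normal 0.9009 0.4339 0.0000
    outer loop
      vertex 14.000 7.000 0.000
      vertex 11.364 12.473 0.000
      vertex 11.364 12.473 9.000
    endloop
  endfacet
  facet normal 0.9009 0.4339 0.0000
    outer loop
      vertex 14.000 7.000 0.000
      vertex 11.364 12.473 9.000
      vertex 14.000 7.000 9.000
    endloop
  endfacet
  facet normal 0.2224 0.9750 0.0000
    outer loop
      vertex 11.364 12.473 0.000
      vertex 5.442 13.824 0.000
      vertex 5.442 13.824 9.000
    endloop
  endfacet
  facet normal 0.2224 0.9750 0.0000
    outer loop
      vertex 11.364 12.473 0.000
      vertex 5.442 13.824 9.000
      vertex 11.364 12.473 9.000
    endloop
  endfacet
  facet normal -0.6235 0.7818 0.0000
    outer loop
      vertex 5.442 13.824 0.000
      vertex 0.693 10.037 0.000
      vertex 0.693 10.037 9.000
    endloop
  endfacet
  facet normal -0.6235 0.7818 0.0000
    outer loop
      vertex 5.442 13.824 0.000
      vertex 0.693 10.037 9.000
      vertex 5.442 13.824 9.000
    endloop
  endfacet
  facet normal -1.0000 0.0000 0.0000
    outer loop
      vertex 0.693 10.037 0.000
      vertex 0.693 3.963 0.000
      vertex 0.693 3.963 9.000
    endloop
  endfacet
  facet normal -1.0000 0.0000 0.0000
    outer loop
      vertex 0.693 10.037 0.000
      vertex 0.693 3.963 9.000
      vertex 0.693 10.037 9.000
    endloop
  endfacet
  facet normal -0.6235 -0.7818 0.0000
    outer loop
      vertex 0.693 3.963 0.000
      vertex 5.442 0.176 0.000
      vertex 5.442 0.176 9.000
    endloop
  endfacet
  facet normal -0.6235 -0.7818 0.0000
    outer loop
      vertex 0.693 3.963 0.000
      vertex 5.442 0.176 9.000
      vertex 0.693 3.963 9.000
    endloop
  endfacet
  facet normal 0.2224 -0.9750 0.0000
    outer loop
      vertex 5.442 0.176 0.000
      vertex 11.364 1.527 0.000
      vertex 11.364 1.527 9.000
    endloop
  endfacet
  facet normal 0.2224 -0.9750 0.0000
    outer loop
      vertex 5.442 0.176 0.000
      vertex 11.364 1.527 9.000
      vertex 5.442 0.176 9.000
    endloop
  endfacet
  facet normal 0.9009 -0.4339 0.0000
    outer loop
      vertex 11.364 1.527 0.000
      vertex 14.000 7.000 0.000
      vertex 14.000 7.000 9.000
    endloop
  endfacet
  facet normal 0.9009 -0.4339 0.0000
    outer loop
      vertex 11.364 1.527 0.000
      vertex 14.000 7.000 9.000
      vertex 11.364 1.527 9.000
    endloop
  endfacet
endsolid part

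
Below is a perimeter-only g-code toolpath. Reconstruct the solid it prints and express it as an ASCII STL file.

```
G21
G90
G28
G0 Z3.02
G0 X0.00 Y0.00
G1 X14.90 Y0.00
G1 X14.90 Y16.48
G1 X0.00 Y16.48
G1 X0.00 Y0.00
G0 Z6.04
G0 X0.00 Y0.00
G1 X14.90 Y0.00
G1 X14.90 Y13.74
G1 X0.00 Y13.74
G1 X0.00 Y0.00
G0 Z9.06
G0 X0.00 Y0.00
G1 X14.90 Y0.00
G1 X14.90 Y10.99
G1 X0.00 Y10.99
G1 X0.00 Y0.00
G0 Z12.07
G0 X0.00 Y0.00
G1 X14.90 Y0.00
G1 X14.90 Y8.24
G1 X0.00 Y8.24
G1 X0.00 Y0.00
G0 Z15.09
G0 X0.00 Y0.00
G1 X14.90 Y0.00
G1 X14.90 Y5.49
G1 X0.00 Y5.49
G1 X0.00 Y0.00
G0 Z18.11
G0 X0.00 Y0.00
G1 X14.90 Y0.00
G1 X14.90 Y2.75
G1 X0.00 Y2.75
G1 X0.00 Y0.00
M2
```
solid part
  facet normal 0.0000 0.0000 -1.0000
    outer loop
      vertex 14.90 19.23 0.00
      vertex 14.90 0.00 0.00
      vertex 0.00 0.00 0.00
    endloop
  endfacet
  facet normal 0.0000 0.0000 -1.0000
    outer loop
      vertex 0.00 19.23 0.00
      vertex 14.90 19.23 0.00
      vertex 0.00 0.00 0.00
    endloop
  endfacet
  facet normal 0.0000 -1.0000 0.0000
    outer loop
      vertex 0.00 0.00 0.00
      vertex 14.90 0.00 0.00
      vertex 14.90 0.00 21.13
    endloop
  endfacet
  facet normal 0.0000 -1.0000 0.0000
    outer loop
      vertex 0.00 0.00 0.00
      vertex 14.90 0.00 21.13
      vertex 0.00 0.00 21.13
    endloop
  endfacet
  facet normal 0.0000 0.7396 0.6731
    outer loop
      vertex 0.00 0.00 21.13
      vertex 14.90 0.00 21.13
      vertex 14.90 19.23 0.00
    endloop
  endfacet
  facet normal 0.0000 0.7396 0.6731
    outer loop
      vertex 0.00 0.00 21.13
      vertex 14.90 19.23 0.00
      vertex 0.00 19.23 0.00
    endloop
  endfacet
  facet normal -1.0000 0.0000 0.0000
    outer loop
      vertex 0.00 0.00 21.13
      vertex 0.00 19.23 0.00
      vertex 0.00 0.00 0.00
    endloop
  endfacet
  facet normal 1.0000 0.0000 0.0000
    outer loop
      vertex 14.90 0.00 0.00
      vertex 14.90 19.23 0.00
      vertex 14.90 0.00 21.13
    endloop
  endfacet
endsolid part

The G0 Z moves step by Δz≈3.02 mm. The G1 loops shrink linearly with z, so the solid tapers from its base footprint up to z≈21.1. Closing with a flat bottom cap and the tapered top and triangulating gives 8 facets — a wedge (ramp): 14.9 × 19.2 mm base, rising to 21.1 mm along the y=0 edge and sloping linearly to z=0 at y=19.2.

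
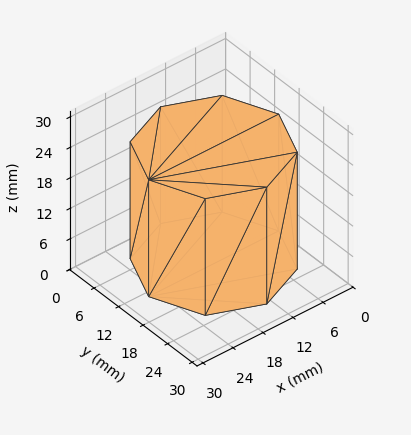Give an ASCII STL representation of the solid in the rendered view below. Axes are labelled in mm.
Reading the render: the shape is a regular 8-sided prism (a cylinder approximated with 8 flat sides), circumscribed radius ≈ 13 mm, height ≈ 23 mm (dimensions read to the nearest mm from the axis ticks). For the STL, each face is triangulated and given an outward normal.

solid part
  facet normal 0.0000 0.0000 -1.0000
    outer loop
      vertex 13.000 26.000 0.000
      vertex 22.192 22.192 0.000
      vertex 26.000 13.000 0.000
    endloop
  endfacet
  facet normal 0.0000 0.0000 -1.0000
    outer loop
      vertex 3.808 22.192 0.000
      vertex 13.000 26.000 0.000
      vertex 26.000 13.000 0.000
    endloop
  endfacet
  facet normal 0.0000 0.0000 -1.0000
    outer loop
      vertex 0.000 13.000 0.000
      vertex 3.808 22.192 0.000
      vertex 26.000 13.000 0.000
    endloop
  endfacet
  facet normal 0.0000 0.0000 -1.0000
    outer loop
      vertex 3.808 3.808 0.000
      vertex 0.000 13.000 0.000
      vertex 26.000 13.000 0.000
    endloop
  endfacet
  facet normal 0.0000 0.0000 -1.0000
    outer loop
      vertex 13.000 0.000 0.000
      vertex 3.808 3.808 0.000
      vertex 26.000 13.000 0.000
    endloop
  endfacet
  facet normal 0.0000 0.0000 -1.0000
    outer loop
      vertex 22.192 3.808 0.000
      vertex 13.000 0.000 0.000
      vertex 26.000 13.000 0.000
    endloop
  endfacet
  facet normal 0.0000 0.0000 1.0000
    outer loop
      vertex 26.000 13.000 23.000
      vertex 22.192 22.192 23.000
      vertex 13.000 26.000 23.000
    endloop
  endfacet
  facet normal 0.0000 0.0000 1.0000
    outer loop
      vertex 26.000 13.000 23.000
      vertex 13.000 26.000 23.000
      vertex 3.808 22.192 23.000
    endloop
  endfacet
  facet normal 0.0000 0.0000 1.0000
    outer loop
      vertex 26.000 13.000 23.000
      vertex 3.808 22.192 23.000
      vertex 0.000 13.000 23.000
    endloop
  endfacet
  facet normal 0.0000 0.0000 1.0000
    outer loop
      vertex 26.000 13.000 23.000
      vertex 0.000 13.000 23.000
      vertex 3.808 3.808 23.000
    endloop
  endfacet
  facet normal 0.0000 0.0000 1.0000
    outer loop
      vertex 26.000 13.000 23.000
      vertex 3.808 3.808 23.000
      vertex 13.000 0.000 23.000
    endloop
  endfacet
  facet normal 0.0000 0.0000 1.0000
    outer loop
      vertex 26.000 13.000 23.000
      vertex 13.000 0.000 23.000
      vertex 22.192 3.808 23.000
    endloop
  endfacet
  facet normal 0.9239 0.3827 0.0000
    outer loop
      vertex 26.000 13.000 0.000
      vertex 22.192 22.192 0.000
      vertex 22.192 22.192 23.000
    endloop
  endfacet
  facet normal 0.9239 0.3827 0.0000
    outer loop
      vertex 26.000 13.000 0.000
      vertex 22.192 22.192 23.000
      vertex 26.000 13.000 23.000
    endloop
  endfacet
  facet normal 0.3827 0.9239 0.0000
    outer loop
      vertex 22.192 22.192 0.000
      vertex 13.000 26.000 0.000
      vertex 13.000 26.000 23.000
    endloop
  endfacet
  facet normal 0.3827 0.9239 0.0000
    outer loop
      vertex 22.192 22.192 0.000
      vertex 13.000 26.000 23.000
      vertex 22.192 22.192 23.000
    endloop
  endfacet
  facet normal -0.3827 0.9239 0.0000
    outer loop
      vertex 13.000 26.000 0.000
      vertex 3.808 22.192 0.000
      vertex 3.808 22.192 23.000
    endloop
  endfacet
  facet normal -0.3827 0.9239 0.0000
    outer loop
      vertex 13.000 26.000 0.000
      vertex 3.808 22.192 23.000
      vertex 13.000 26.000 23.000
    endloop
  endfacet
  facet normal -0.9239 0.3827 0.0000
    outer loop
      vertex 3.808 22.192 0.000
      vertex 0.000 13.000 0.000
      vertex 0.000 13.000 23.000
    endloop
  endfacet
  facet normal -0.9239 0.3827 0.0000
    outer loop
      vertex 3.808 22.192 0.000
      vertex 0.000 13.000 23.000
      vertex 3.808 22.192 23.000
    endloop
  endfacet
  facet normal -0.9239 -0.3827 0.0000
    outer loop
      vertex 0.000 13.000 0.000
      vertex 3.808 3.808 0.000
      vertex 3.808 3.808 23.000
    endloop
  endfacet
  facet normal -0.9239 -0.3827 0.0000
    outer loop
      vertex 0.000 13.000 0.000
      vertex 3.808 3.808 23.000
      vertex 0.000 13.000 23.000
    endloop
  endfacet
  facet normal -0.3827 -0.9239 0.0000
    outer loop
      vertex 3.808 3.808 0.000
      vertex 13.000 0.000 0.000
      vertex 13.000 0.000 23.000
    endloop
  endfacet
  facet normal -0.3827 -0.9239 0.0000
    outer loop
      vertex 3.808 3.808 0.000
      vertex 13.000 0.000 23.000
      vertex 3.808 3.808 23.000
    endloop
  endfacet
  facet normal 0.3827 -0.9239 0.0000
    outer loop
      vertex 13.000 0.000 0.000
      vertex 22.192 3.808 0.000
      vertex 22.192 3.808 23.000
    endloop
  endfacet
  facet normal 0.3827 -0.9239 0.0000
    outer loop
      vertex 13.000 0.000 0.000
      vertex 22.192 3.808 23.000
      vertex 13.000 0.000 23.000
    endloop
  endfacet
  facet normal 0.9239 -0.3827 0.0000
    outer loop
      vertex 22.192 3.808 0.000
      vertex 26.000 13.000 0.000
      vertex 26.000 13.000 23.000
    endloop
  endfacet
  facet normal 0.9239 -0.3827 0.0000
    outer loop
      vertex 22.192 3.808 0.000
      vertex 26.000 13.000 23.000
      vertex 22.192 3.808 23.000
    endloop
  endfacet
endsolid part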